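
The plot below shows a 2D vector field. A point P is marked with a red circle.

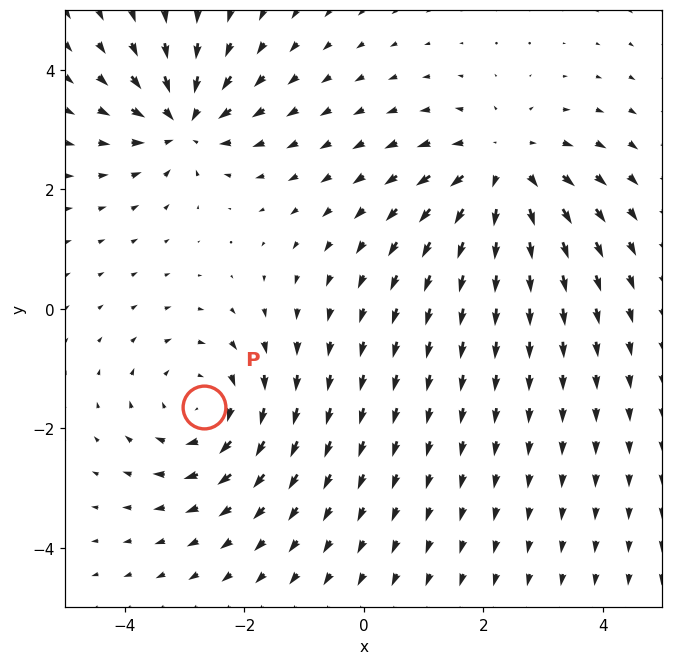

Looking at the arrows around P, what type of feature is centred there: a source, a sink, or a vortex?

vortex

At P (-2.7, -1.7) the arrows circulate clockwise. Divergence ≈0, curl about -4 — near-zero divergence with nonzero curl is a vortex.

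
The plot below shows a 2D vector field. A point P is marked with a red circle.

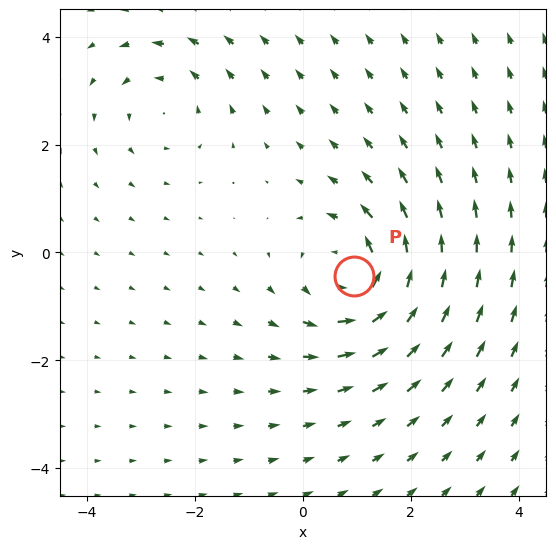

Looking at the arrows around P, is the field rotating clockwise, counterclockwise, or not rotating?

Near P at (1.0, -0.4) the arrows circulate counterclockwise. The curl (z-component) there is about +4; positive curl means counterclockwise rotation.

counterclockwise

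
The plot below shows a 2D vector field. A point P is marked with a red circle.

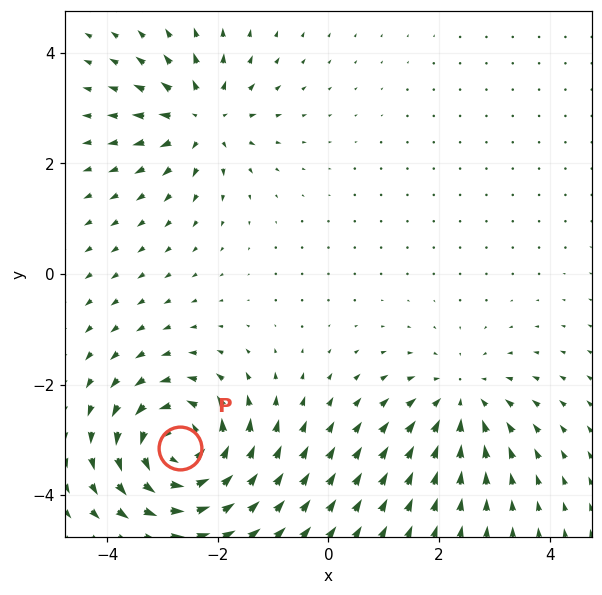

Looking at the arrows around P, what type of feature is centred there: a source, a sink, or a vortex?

At P (-2.7, -3.2) the arrows circulate counterclockwise. Divergence ≈0, curl about +5 — near-zero divergence with nonzero curl is a vortex.

vortex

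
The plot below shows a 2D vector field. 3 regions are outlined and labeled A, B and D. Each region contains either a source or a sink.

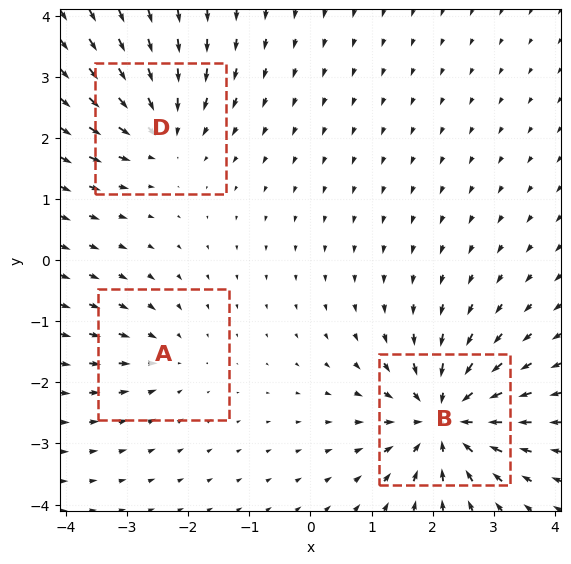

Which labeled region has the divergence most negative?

Divergence at each region's feature centre — A: about -2, B: about -6, D: about -4. Region B is most negative.

B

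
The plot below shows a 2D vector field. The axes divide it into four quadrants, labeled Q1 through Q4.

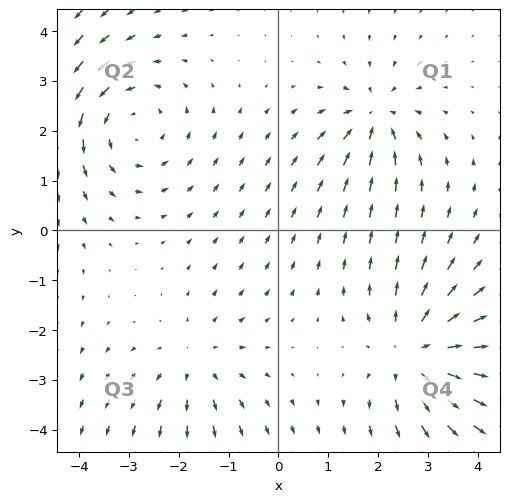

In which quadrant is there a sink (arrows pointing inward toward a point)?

Q1

The sink sits at approximately (1.9, 2.3), which lies in quadrant Q1. The divergence there is about -4, negative as expected for a sink.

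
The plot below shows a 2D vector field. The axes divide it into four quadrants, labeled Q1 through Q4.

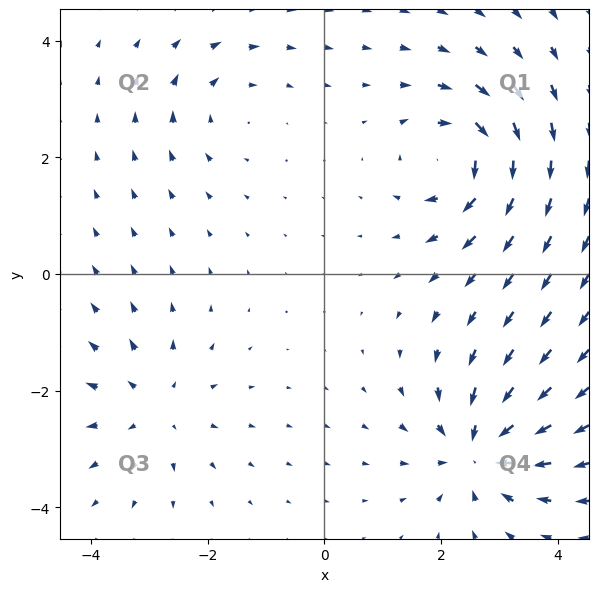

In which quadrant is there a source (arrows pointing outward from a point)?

Q3

The source sits at approximately (-2.9, -2.3), which lies in quadrant Q3. The divergence there is about +3, positive as expected for a source.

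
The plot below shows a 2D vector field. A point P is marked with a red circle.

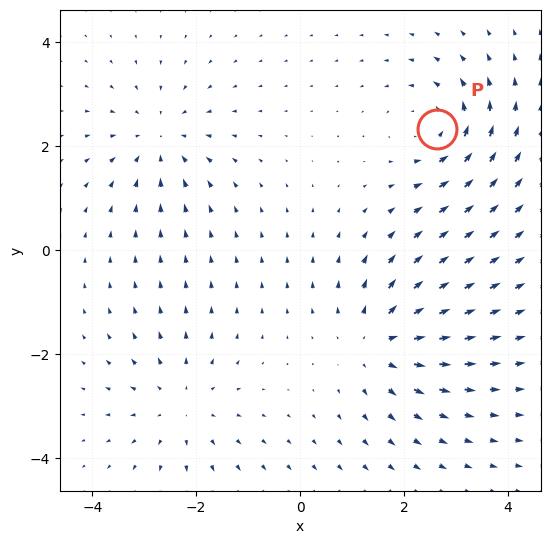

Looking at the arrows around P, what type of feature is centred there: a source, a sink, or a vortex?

vortex

At P (2.6, 2.3) the arrows circulate counterclockwise. Divergence ≈0, curl about +5 — near-zero divergence with nonzero curl is a vortex.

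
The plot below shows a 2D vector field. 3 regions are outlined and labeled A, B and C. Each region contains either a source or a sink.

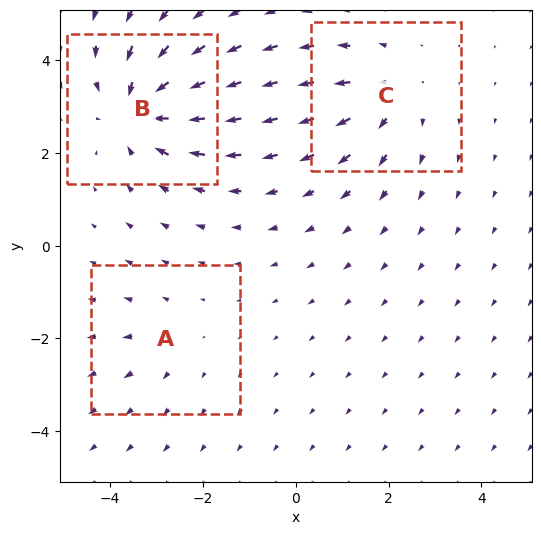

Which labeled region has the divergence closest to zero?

Divergence at each region's feature centre — A: about +2, B: about -5, C: about +3. Region A is closest to zero.

A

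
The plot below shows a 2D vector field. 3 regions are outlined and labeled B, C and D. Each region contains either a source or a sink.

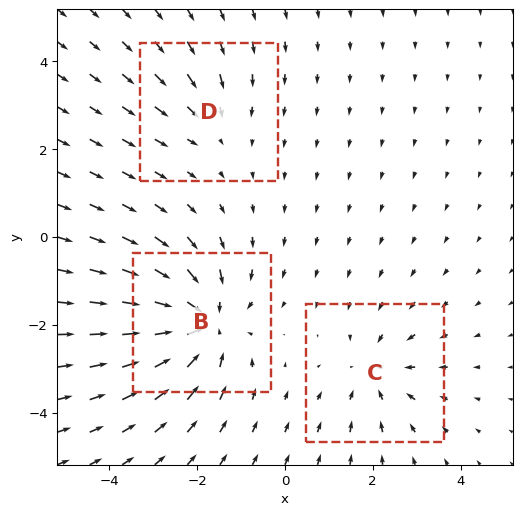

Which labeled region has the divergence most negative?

B

Divergence at each region's feature centre — B: about -5, C: about -3, D: about -2. Region B is most negative.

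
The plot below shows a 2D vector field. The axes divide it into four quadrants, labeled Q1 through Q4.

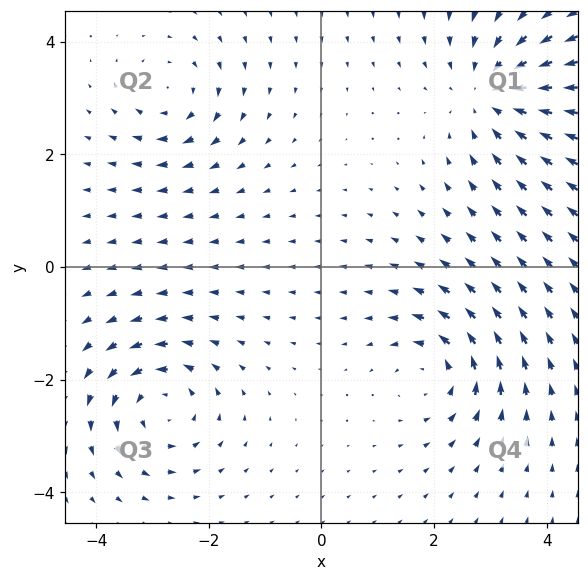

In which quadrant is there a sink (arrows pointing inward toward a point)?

Q1

The sink sits at approximately (3.1, 3.1), which lies in quadrant Q1. The divergence there is about -4, negative as expected for a sink.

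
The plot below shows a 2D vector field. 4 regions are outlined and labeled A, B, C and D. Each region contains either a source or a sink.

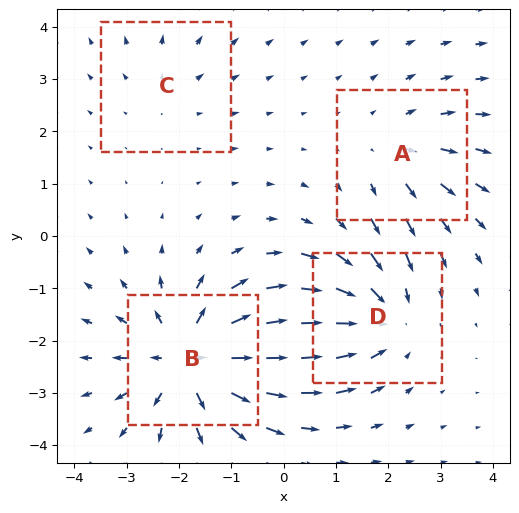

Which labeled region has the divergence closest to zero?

Divergence at each region's feature centre — A: about +3, B: about +7, C: about +2, D: about -5. Region C is closest to zero.

C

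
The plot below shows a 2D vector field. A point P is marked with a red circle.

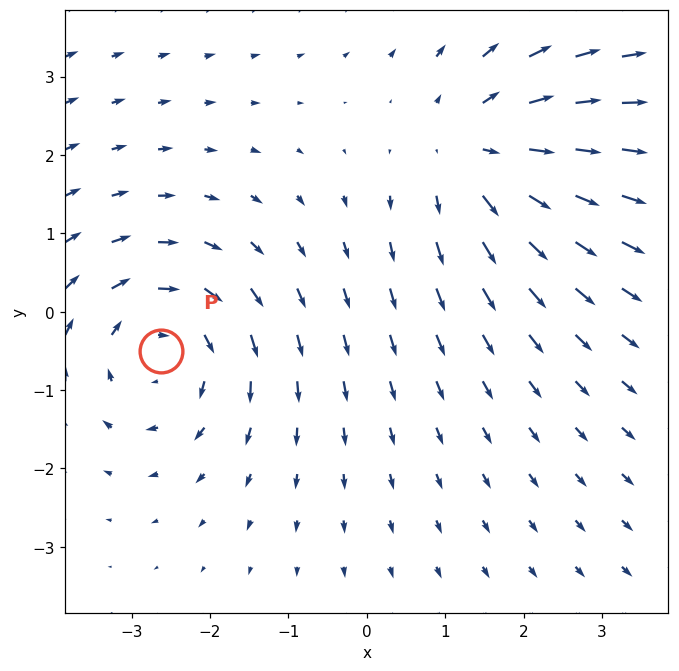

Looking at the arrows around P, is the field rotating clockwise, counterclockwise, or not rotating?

clockwise

Near P at (-2.6, -0.5) the arrows circulate clockwise. The curl (z-component) there is about -4; negative curl means clockwise rotation.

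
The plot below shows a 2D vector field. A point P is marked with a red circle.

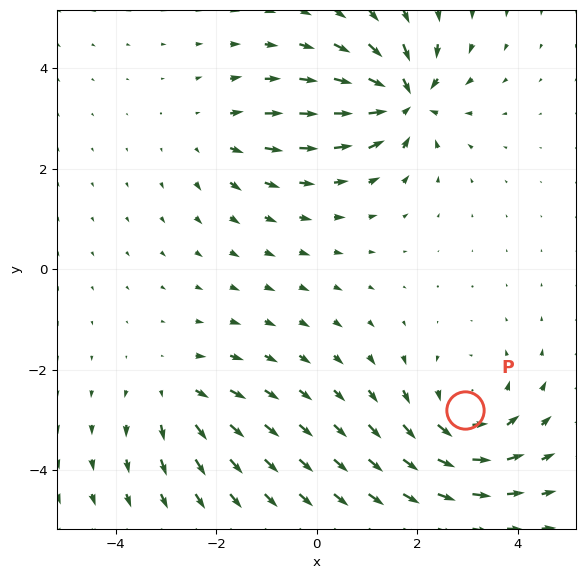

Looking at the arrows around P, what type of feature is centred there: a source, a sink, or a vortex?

At P (2.9, -2.8) the arrows circulate counterclockwise. Divergence ≈0, curl about +4 — near-zero divergence with nonzero curl is a vortex.

vortex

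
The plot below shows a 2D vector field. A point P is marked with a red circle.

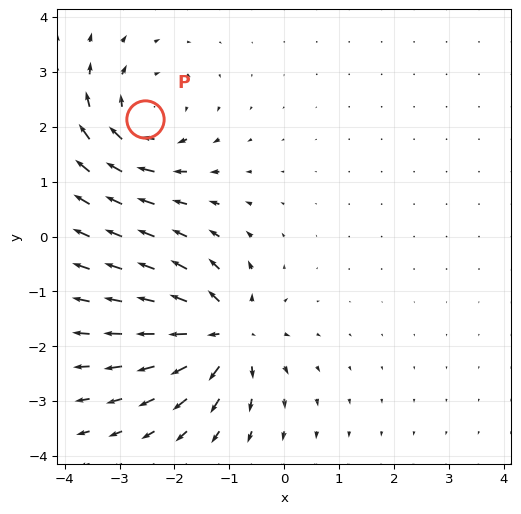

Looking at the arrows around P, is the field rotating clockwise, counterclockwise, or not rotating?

Near P at (-2.5, 2.1) the arrows circulate clockwise. The curl (z-component) there is about -5; negative curl means clockwise rotation.

clockwise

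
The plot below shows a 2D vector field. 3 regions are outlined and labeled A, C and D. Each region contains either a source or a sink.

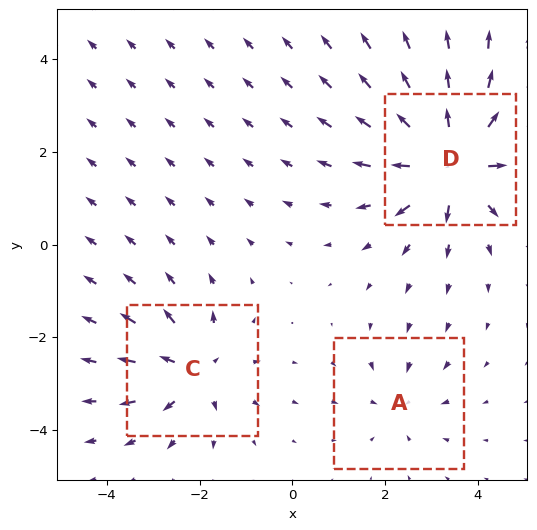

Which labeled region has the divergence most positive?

D

Divergence at each region's feature centre — A: about -2, C: about +4, D: about +6. Region D is most positive.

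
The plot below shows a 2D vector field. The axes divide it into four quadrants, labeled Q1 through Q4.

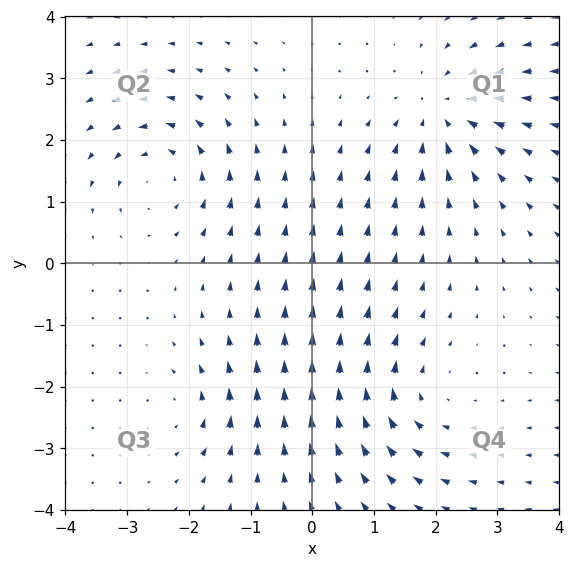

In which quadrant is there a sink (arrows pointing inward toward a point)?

Q1

The sink sits at approximately (2.1, 2.4), which lies in quadrant Q1. The divergence there is about -4, negative as expected for a sink.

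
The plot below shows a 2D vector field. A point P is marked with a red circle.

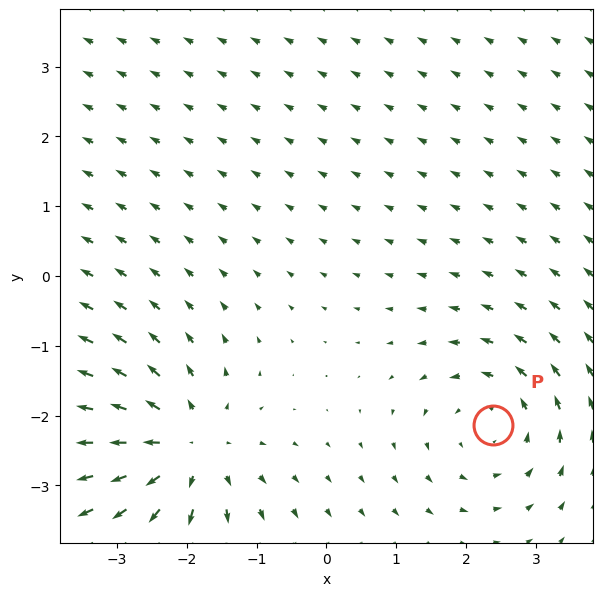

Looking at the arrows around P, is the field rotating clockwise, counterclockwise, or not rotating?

counterclockwise

Near P at (2.4, -2.1) the arrows circulate counterclockwise. The curl (z-component) there is about +3; positive curl means counterclockwise rotation.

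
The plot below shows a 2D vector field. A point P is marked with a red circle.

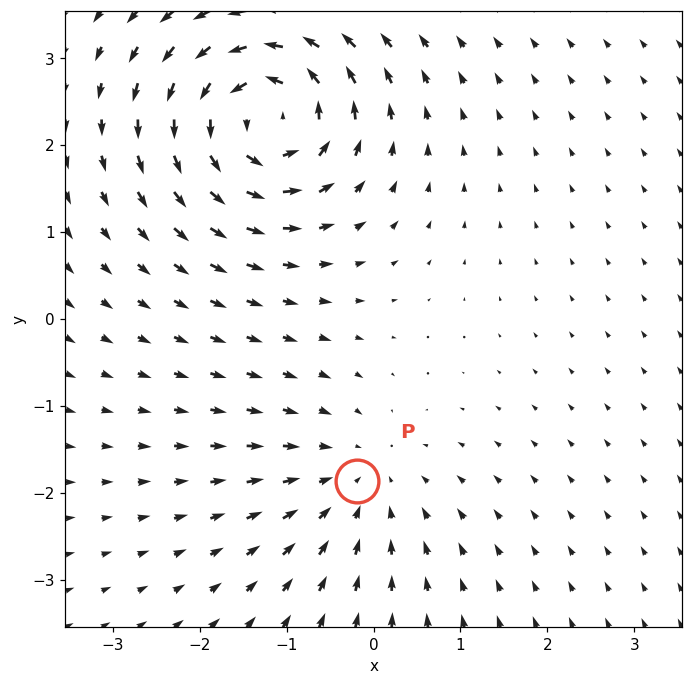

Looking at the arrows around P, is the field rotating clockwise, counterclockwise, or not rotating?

Near P at (-0.2, -1.9) the arrows show no circulation. The curl there is ≈0.

not rotating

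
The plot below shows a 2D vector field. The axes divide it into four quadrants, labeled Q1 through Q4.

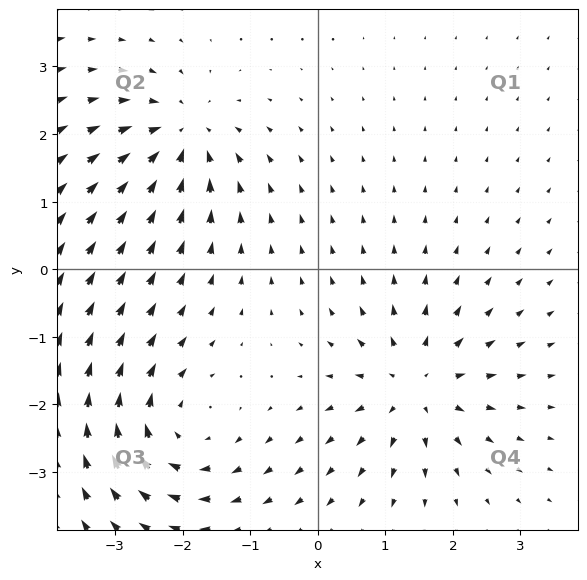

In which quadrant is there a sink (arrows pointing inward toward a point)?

Q2

The sink sits at approximately (-2.0, 2.0), which lies in quadrant Q2. The divergence there is about -5, negative as expected for a sink.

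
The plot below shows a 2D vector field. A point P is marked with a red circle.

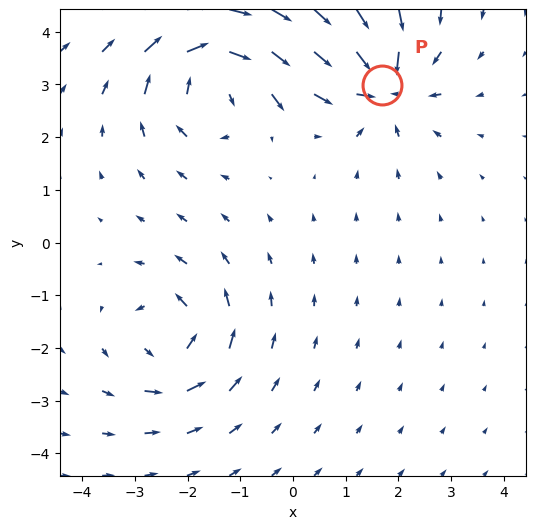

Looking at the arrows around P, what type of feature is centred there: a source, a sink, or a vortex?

sink

At P (1.7, 3.0) the arrows converge inward. Divergence about -4, curl ≈0 — negative divergence with near-zero curl is a sink.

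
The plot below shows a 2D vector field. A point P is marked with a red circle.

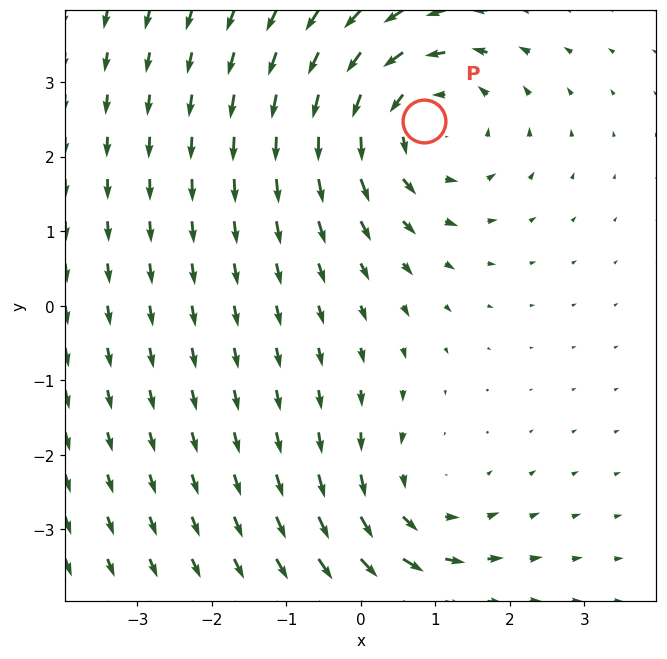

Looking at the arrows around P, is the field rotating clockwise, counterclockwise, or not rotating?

counterclockwise

Near P at (0.8, 2.5) the arrows circulate counterclockwise. The curl (z-component) there is about +3; positive curl means counterclockwise rotation.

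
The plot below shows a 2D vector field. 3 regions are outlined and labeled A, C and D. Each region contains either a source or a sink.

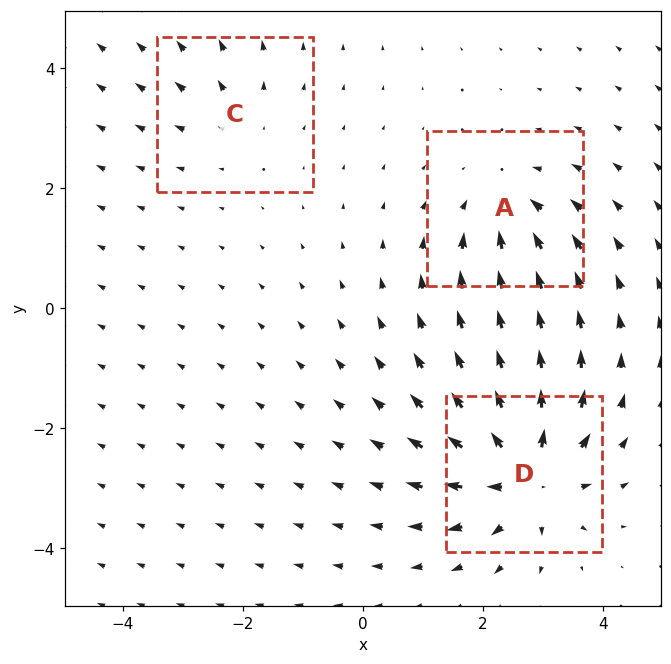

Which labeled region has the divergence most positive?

Divergence at each region's feature centre — A: about -4, C: about +2, D: about +6. Region D is most positive.

D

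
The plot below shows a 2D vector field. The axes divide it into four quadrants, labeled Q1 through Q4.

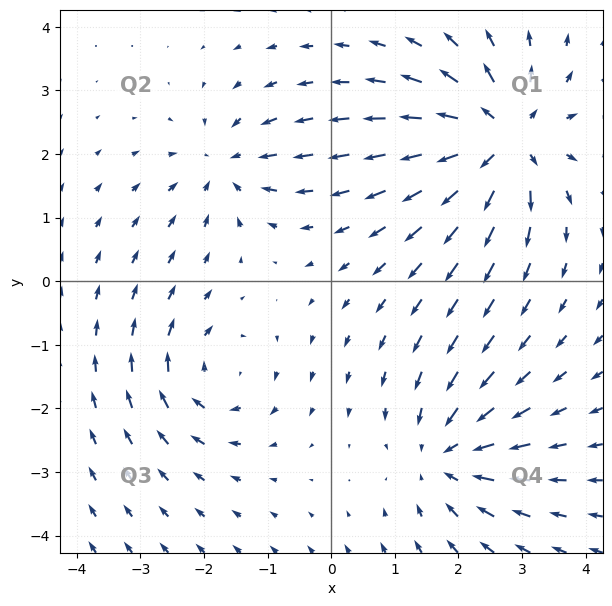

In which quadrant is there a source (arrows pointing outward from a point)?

The source sits at approximately (2.7, 2.2), which lies in quadrant Q1. The divergence there is about +6, positive as expected for a source.

Q1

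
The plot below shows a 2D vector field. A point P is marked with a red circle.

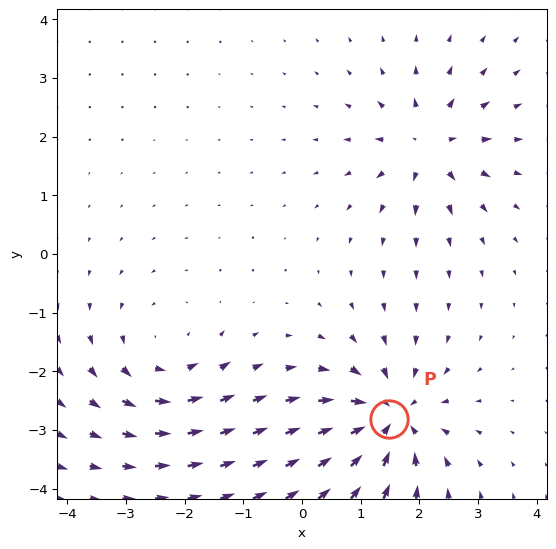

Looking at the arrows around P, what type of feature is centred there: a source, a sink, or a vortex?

At P (1.5, -2.8) the arrows converge inward. Divergence about -6, curl ≈0 — negative divergence with near-zero curl is a sink.

sink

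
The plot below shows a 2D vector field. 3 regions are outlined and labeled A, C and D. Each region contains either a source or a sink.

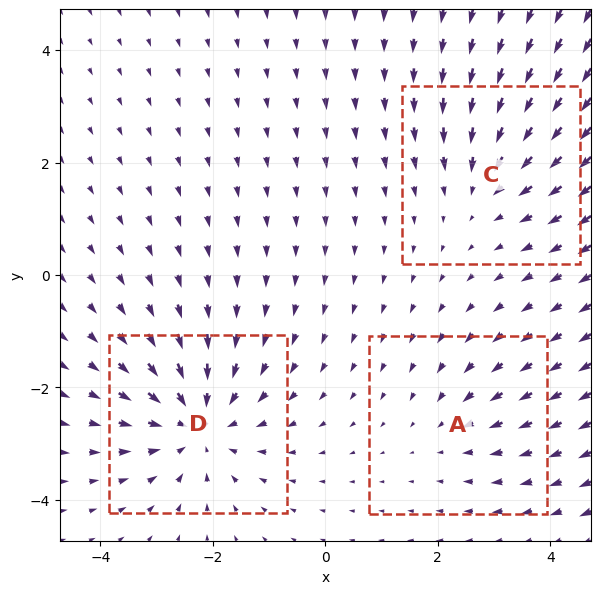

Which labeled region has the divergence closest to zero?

A

Divergence at each region's feature centre — A: about -2, C: about -3, D: about -4. Region A is closest to zero.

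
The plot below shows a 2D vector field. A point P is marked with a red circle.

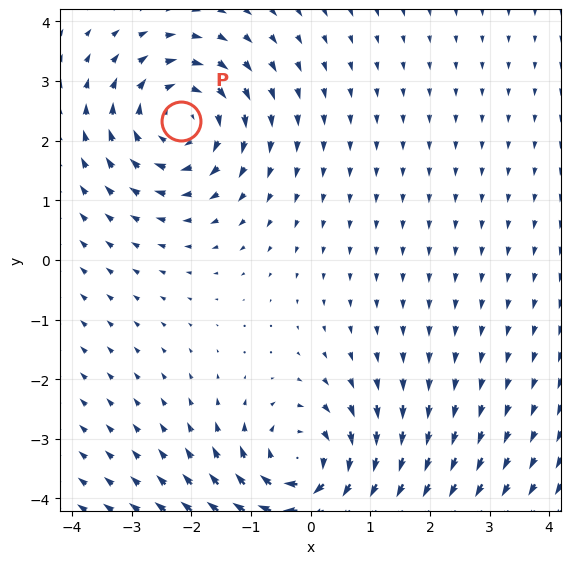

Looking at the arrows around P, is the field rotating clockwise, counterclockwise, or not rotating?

clockwise

Near P at (-2.2, 2.3) the arrows circulate clockwise. The curl (z-component) there is about -3; negative curl means clockwise rotation.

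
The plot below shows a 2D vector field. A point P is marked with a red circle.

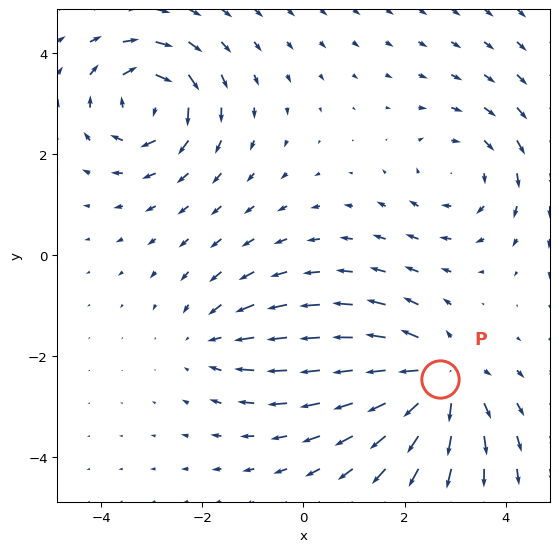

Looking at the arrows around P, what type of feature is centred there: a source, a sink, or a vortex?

source

At P (2.7, -2.4) the arrows spread outward. Divergence about +5, curl ≈0 — positive divergence with near-zero curl is a source.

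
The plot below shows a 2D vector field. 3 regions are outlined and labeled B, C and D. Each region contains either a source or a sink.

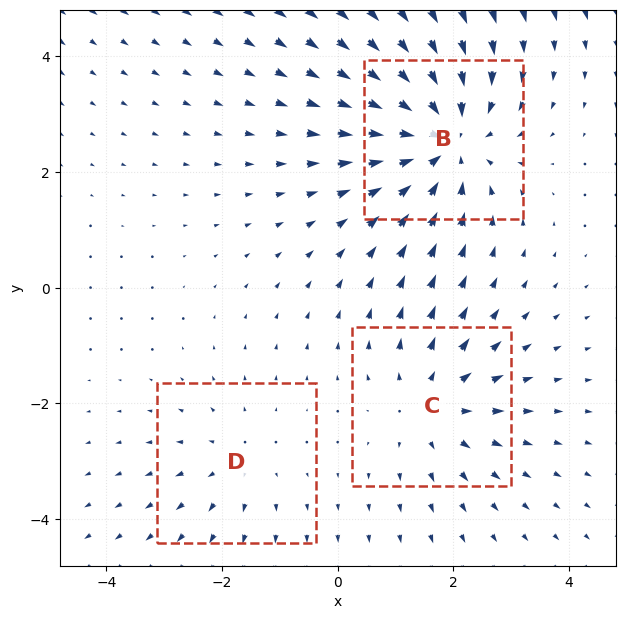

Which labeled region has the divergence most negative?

B

Divergence at each region's feature centre — B: about -4, C: about +3, D: about +2. Region B is most negative.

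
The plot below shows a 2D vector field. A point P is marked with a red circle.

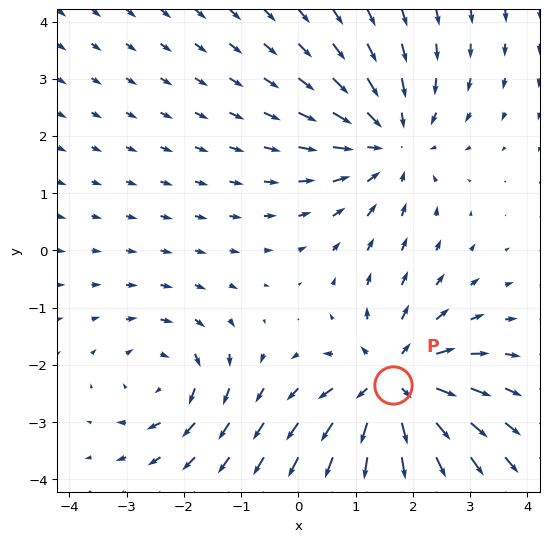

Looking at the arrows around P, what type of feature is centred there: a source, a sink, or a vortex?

source

At P (1.7, -2.4) the arrows spread outward. Divergence about +5, curl ≈0 — positive divergence with near-zero curl is a source.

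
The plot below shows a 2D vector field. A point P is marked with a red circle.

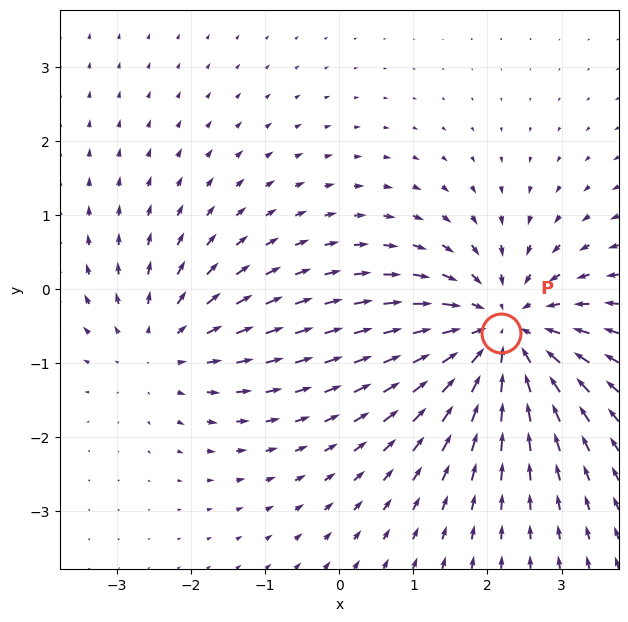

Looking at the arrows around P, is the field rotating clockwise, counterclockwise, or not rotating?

not rotating

Near P at (2.2, -0.6) the arrows show no circulation. The curl there is ≈0.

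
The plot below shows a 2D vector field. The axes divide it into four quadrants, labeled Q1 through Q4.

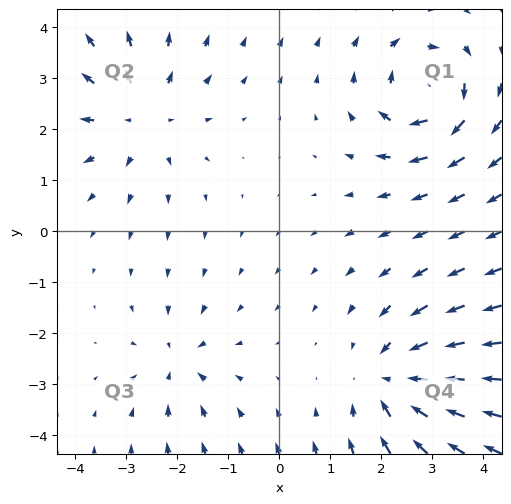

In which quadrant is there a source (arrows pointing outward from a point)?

Q2

The source sits at approximately (-2.7, 2.3), which lies in quadrant Q2. The divergence there is about +4, positive as expected for a source.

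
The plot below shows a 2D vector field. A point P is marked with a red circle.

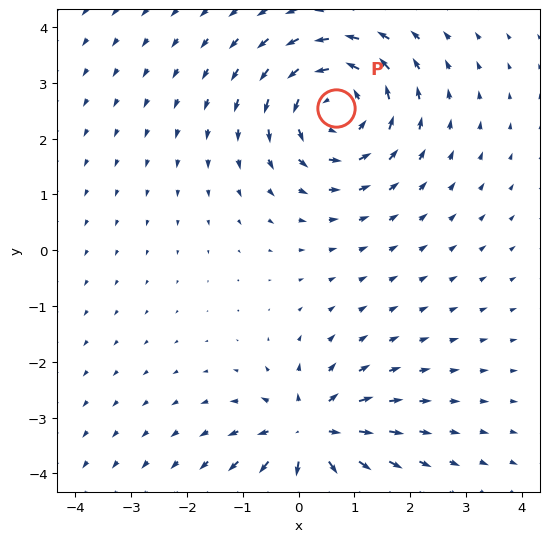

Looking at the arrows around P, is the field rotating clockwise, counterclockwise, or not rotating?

counterclockwise

Near P at (0.7, 2.6) the arrows circulate counterclockwise. The curl (z-component) there is about +3; positive curl means counterclockwise rotation.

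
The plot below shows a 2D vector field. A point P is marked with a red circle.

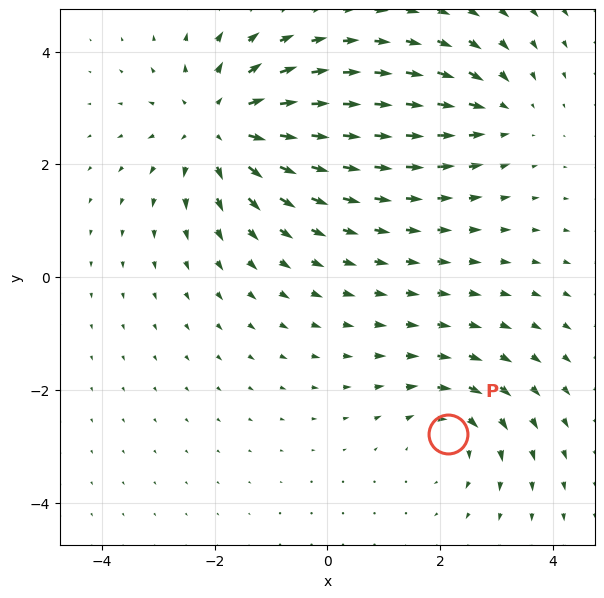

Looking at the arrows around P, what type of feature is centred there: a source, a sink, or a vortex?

At P (2.1, -2.8) the arrows circulate clockwise. Divergence ≈0, curl about -3 — near-zero divergence with nonzero curl is a vortex.

vortex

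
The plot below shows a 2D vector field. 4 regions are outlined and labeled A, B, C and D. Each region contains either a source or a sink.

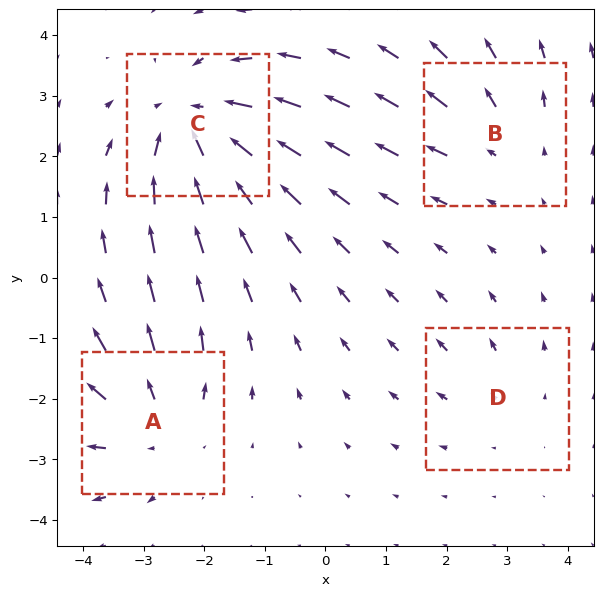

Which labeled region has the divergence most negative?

C

Divergence at each region's feature centre — A: about +4, B: about +3, C: about -6, D: about +2. Region C is most negative.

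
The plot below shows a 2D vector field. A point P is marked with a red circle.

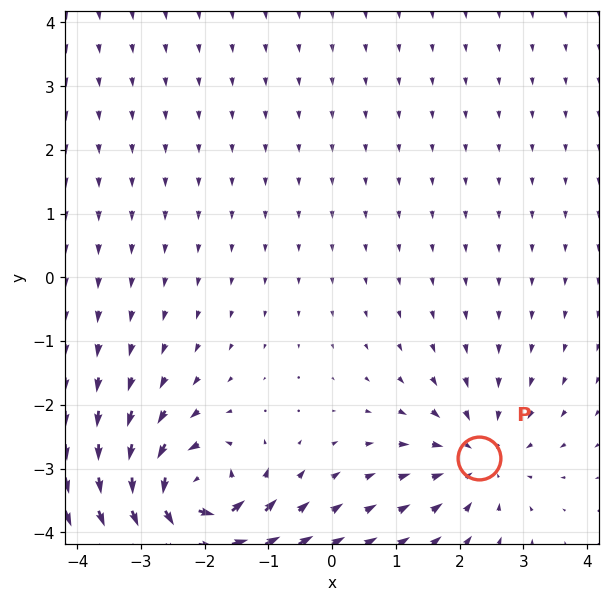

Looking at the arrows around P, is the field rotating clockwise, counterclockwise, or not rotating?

not rotating

Near P at (2.3, -2.8) the arrows show no circulation. The curl there is ≈0.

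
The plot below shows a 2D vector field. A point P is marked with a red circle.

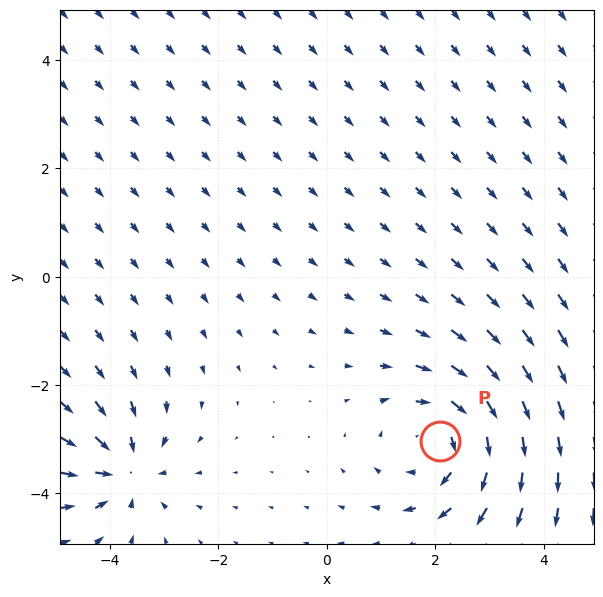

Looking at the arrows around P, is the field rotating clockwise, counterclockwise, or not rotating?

clockwise

Near P at (2.1, -3.0) the arrows circulate clockwise. The curl (z-component) there is about -3; negative curl means clockwise rotation.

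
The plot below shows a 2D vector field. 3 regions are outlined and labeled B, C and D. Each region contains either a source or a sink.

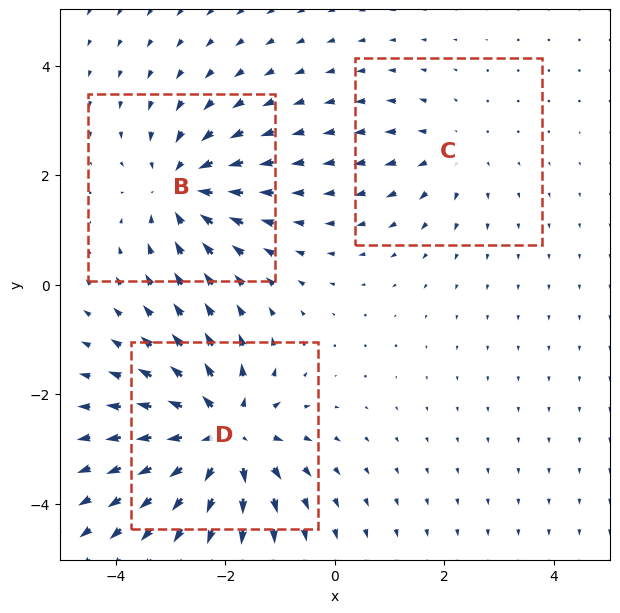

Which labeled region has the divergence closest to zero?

C

Divergence at each region's feature centre — B: about -4, C: about +2, D: about +5. Region C is closest to zero.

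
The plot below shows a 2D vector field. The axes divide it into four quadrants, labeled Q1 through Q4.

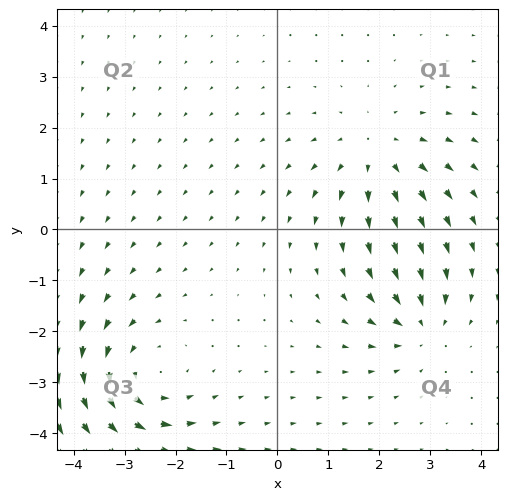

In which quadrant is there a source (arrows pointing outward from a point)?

The source sits at approximately (2.0, 1.5), which lies in quadrant Q1. The divergence there is about +3, positive as expected for a source.

Q1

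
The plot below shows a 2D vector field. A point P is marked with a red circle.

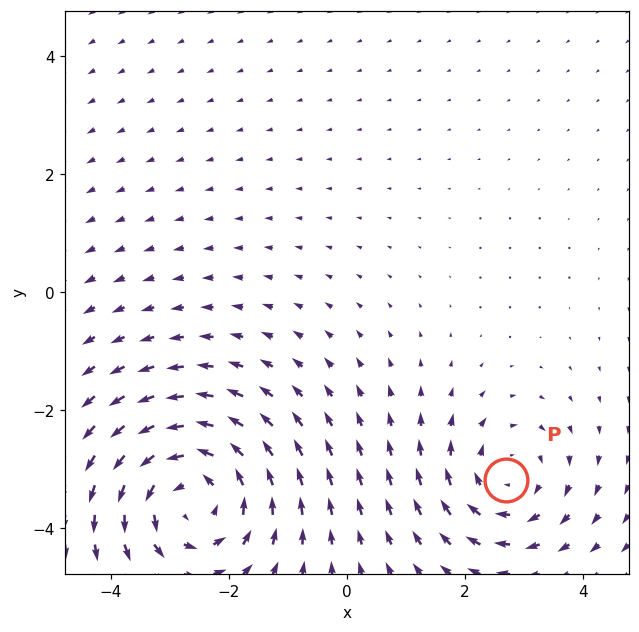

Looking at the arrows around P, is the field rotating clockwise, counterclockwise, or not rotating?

Near P at (2.7, -3.2) the arrows circulate clockwise. The curl (z-component) there is about -3; negative curl means clockwise rotation.

clockwise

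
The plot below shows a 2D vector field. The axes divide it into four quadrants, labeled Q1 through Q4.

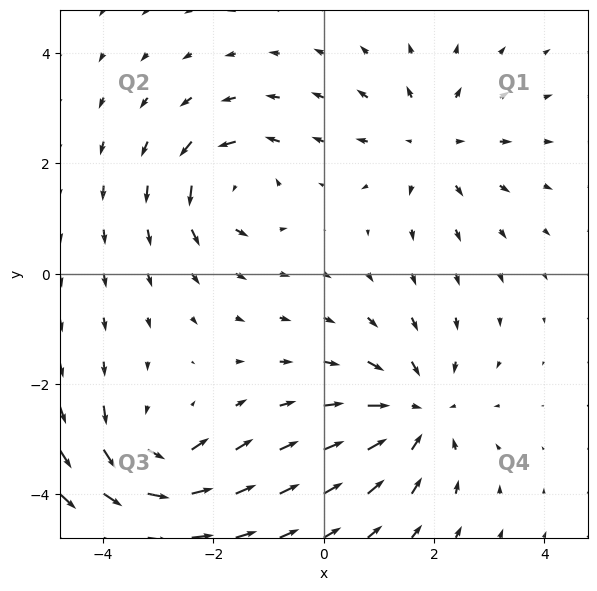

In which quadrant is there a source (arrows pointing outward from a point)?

Q1

The source sits at approximately (1.9, 2.4), which lies in quadrant Q1. The divergence there is about +3, positive as expected for a source.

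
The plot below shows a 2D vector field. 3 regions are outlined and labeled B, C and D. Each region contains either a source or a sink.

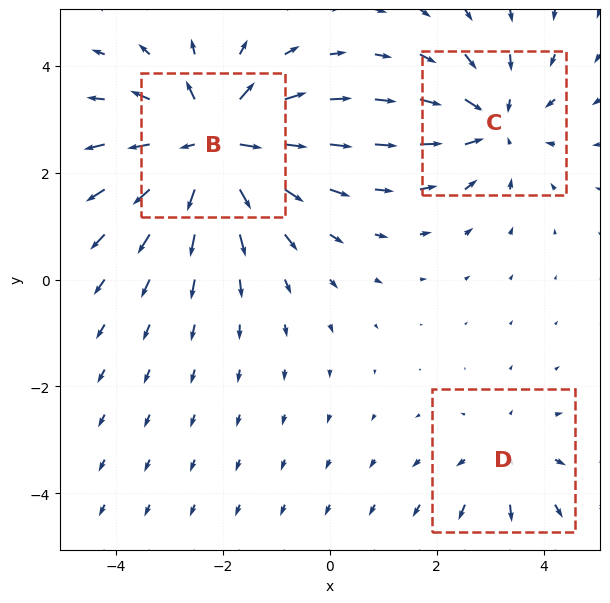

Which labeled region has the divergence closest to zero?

D

Divergence at each region's feature centre — B: about +5, C: about -3, D: about +2. Region D is closest to zero.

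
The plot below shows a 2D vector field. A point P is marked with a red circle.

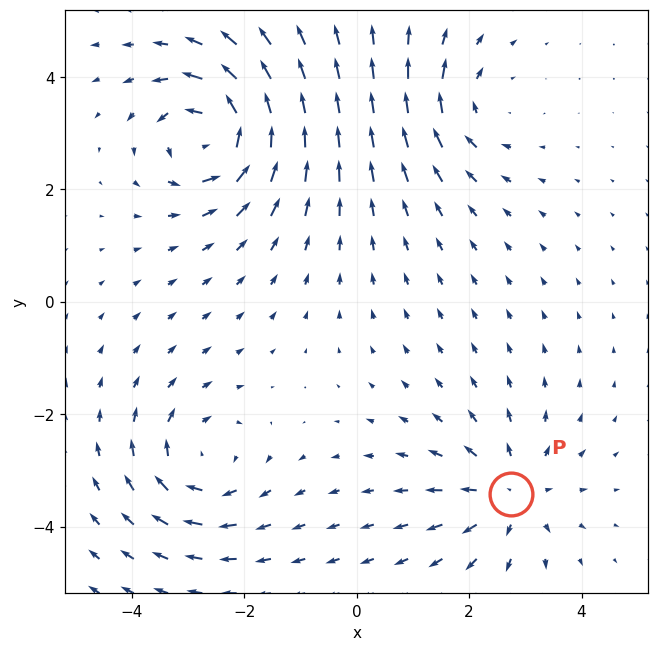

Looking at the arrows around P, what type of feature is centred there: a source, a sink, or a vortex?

At P (2.7, -3.4) the arrows spread outward. Divergence about +4, curl ≈0 — positive divergence with near-zero curl is a source.

source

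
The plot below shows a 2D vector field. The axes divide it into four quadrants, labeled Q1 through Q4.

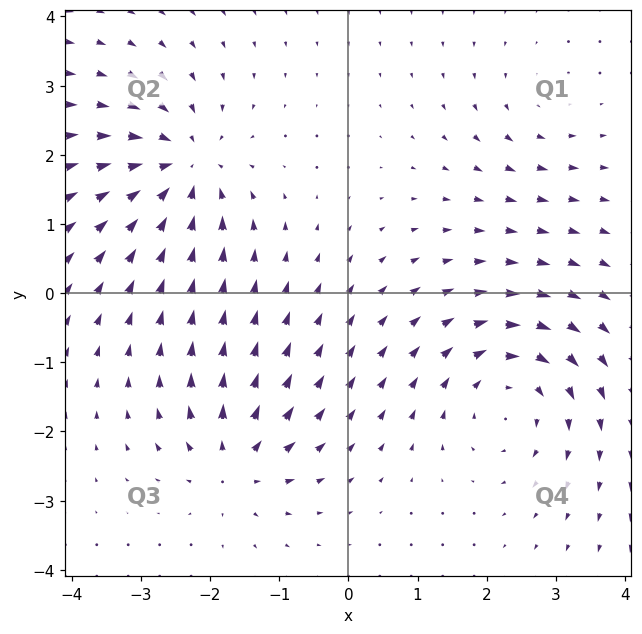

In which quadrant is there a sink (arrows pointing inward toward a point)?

Q2

The sink sits at approximately (-2.4, 1.8), which lies in quadrant Q2. The divergence there is about -6, negative as expected for a sink.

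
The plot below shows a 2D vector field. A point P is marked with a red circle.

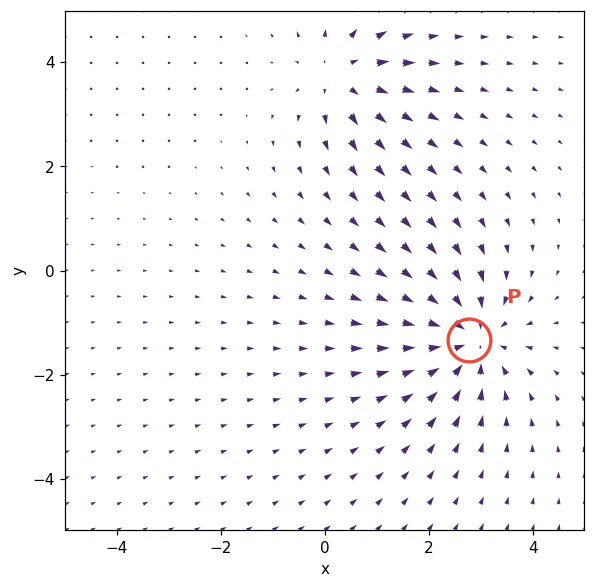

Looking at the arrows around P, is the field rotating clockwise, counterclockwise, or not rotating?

not rotating

Near P at (2.8, -1.3) the arrows show no circulation. The curl there is ≈0.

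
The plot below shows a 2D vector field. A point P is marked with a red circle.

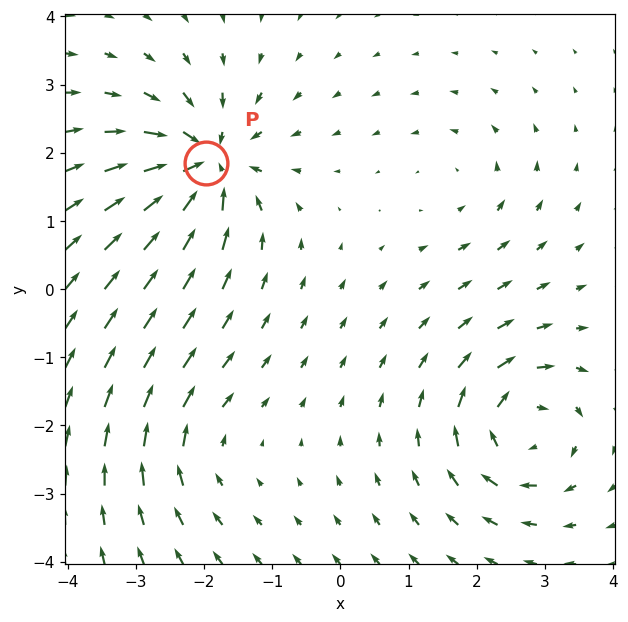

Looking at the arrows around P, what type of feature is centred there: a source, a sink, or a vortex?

sink

At P (-2.0, 1.8) the arrows converge inward. Divergence about -7, curl ≈0 — negative divergence with near-zero curl is a sink.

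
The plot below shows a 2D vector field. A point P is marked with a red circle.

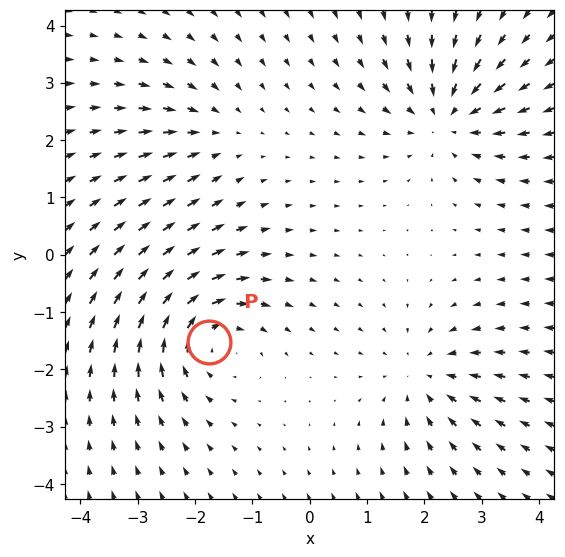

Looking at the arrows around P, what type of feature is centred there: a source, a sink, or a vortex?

At P (-1.8, -1.5) the arrows circulate clockwise. Divergence ≈0, curl about -5 — near-zero divergence with nonzero curl is a vortex.

vortex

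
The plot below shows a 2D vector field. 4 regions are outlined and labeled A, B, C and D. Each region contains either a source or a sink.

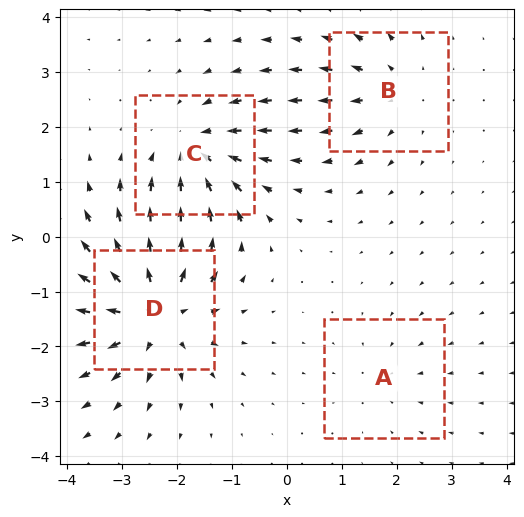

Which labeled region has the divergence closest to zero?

Divergence at each region's feature centre — A: about -2, B: about +4, C: about -5, D: about +7. Region A is closest to zero.

A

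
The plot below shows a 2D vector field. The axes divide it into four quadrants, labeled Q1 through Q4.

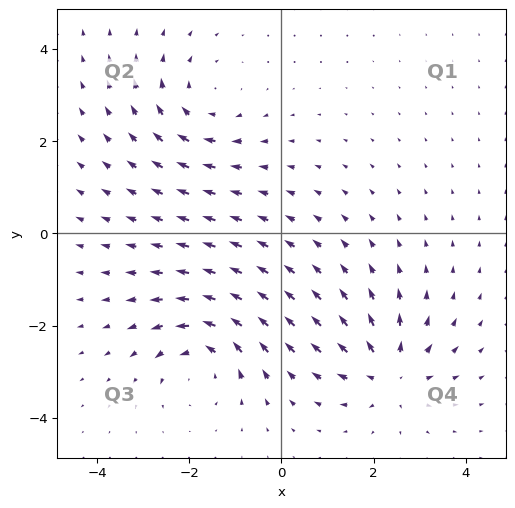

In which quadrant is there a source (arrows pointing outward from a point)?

Q4

The source sits at approximately (2.3, -3.0), which lies in quadrant Q4. The divergence there is about +6, positive as expected for a source.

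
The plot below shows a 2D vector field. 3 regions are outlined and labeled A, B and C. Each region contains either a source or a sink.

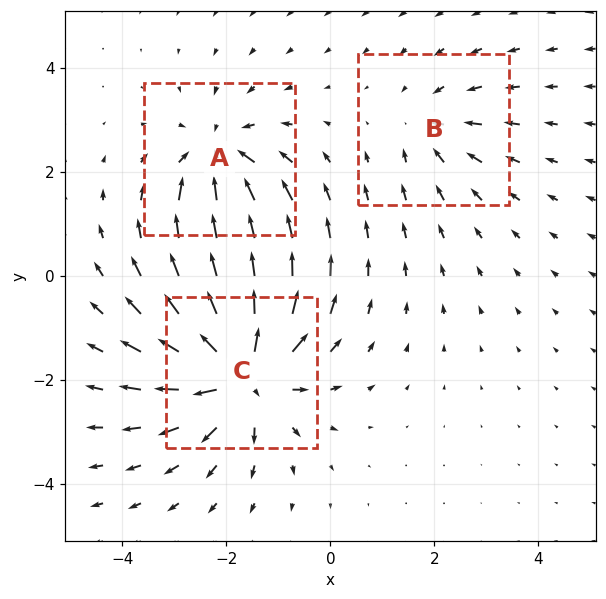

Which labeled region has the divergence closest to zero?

B

Divergence at each region's feature centre — A: about -4, B: about -2, C: about +5. Region B is closest to zero.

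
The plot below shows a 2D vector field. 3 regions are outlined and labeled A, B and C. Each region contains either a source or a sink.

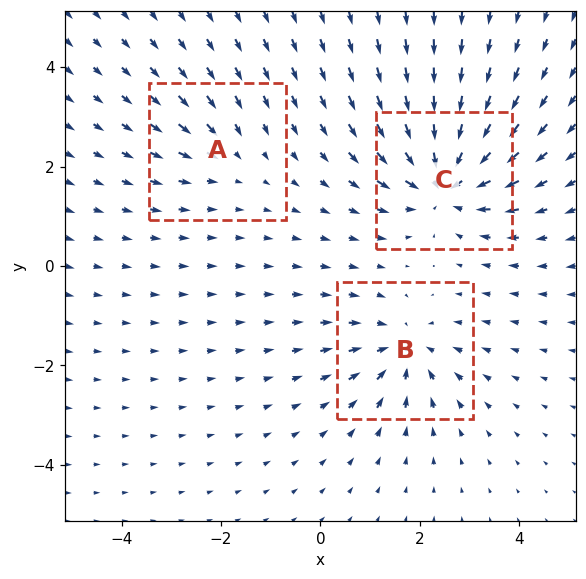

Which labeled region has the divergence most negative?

Divergence at each region's feature centre — A: about -2, B: about -4, C: about -5. Region C is most negative.

C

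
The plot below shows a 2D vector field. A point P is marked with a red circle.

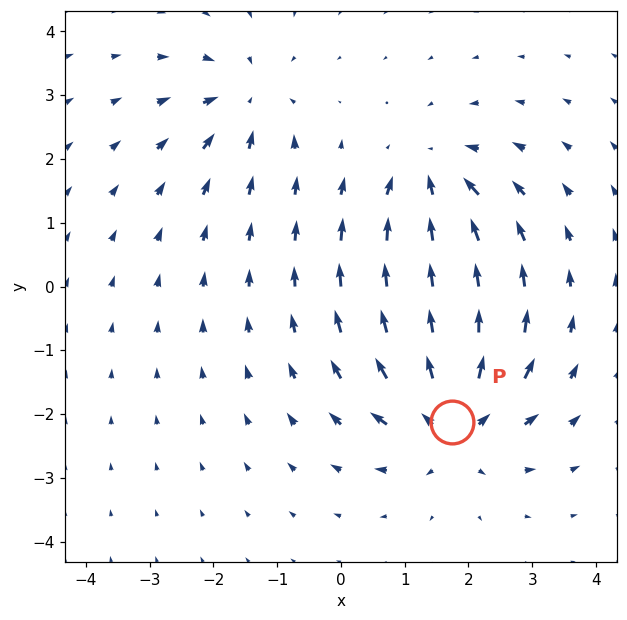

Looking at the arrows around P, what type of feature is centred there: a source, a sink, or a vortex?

source

At P (1.7, -2.1) the arrows spread outward. Divergence about +6, curl ≈0 — positive divergence with near-zero curl is a source.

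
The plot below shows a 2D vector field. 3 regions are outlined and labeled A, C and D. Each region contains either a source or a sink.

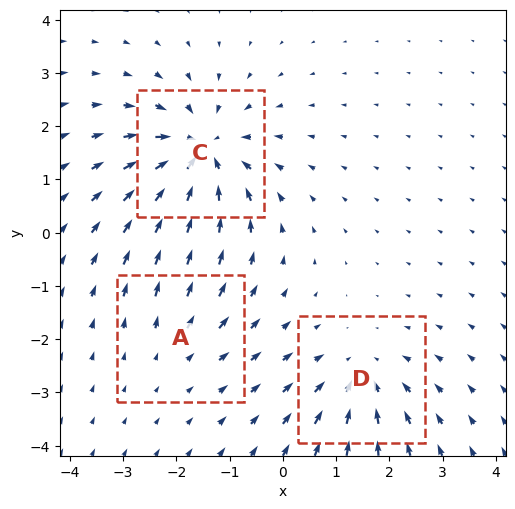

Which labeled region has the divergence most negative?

Divergence at each region's feature centre — A: about +2, C: about -5, D: about -3. Region C is most negative.

C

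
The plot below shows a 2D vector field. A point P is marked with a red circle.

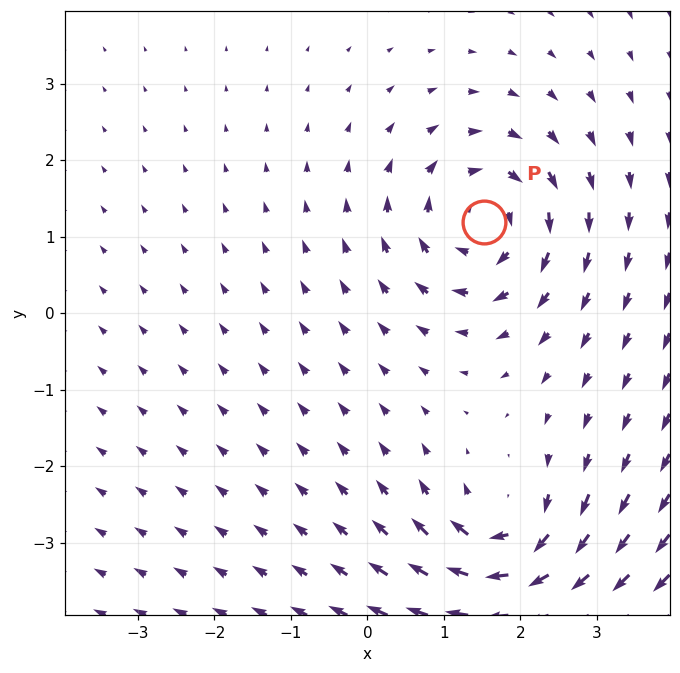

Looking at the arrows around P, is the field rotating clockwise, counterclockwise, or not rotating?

clockwise

Near P at (1.5, 1.2) the arrows circulate clockwise. The curl (z-component) there is about -4; negative curl means clockwise rotation.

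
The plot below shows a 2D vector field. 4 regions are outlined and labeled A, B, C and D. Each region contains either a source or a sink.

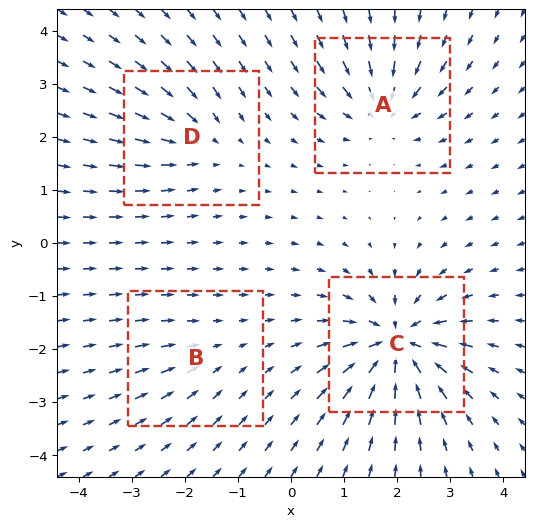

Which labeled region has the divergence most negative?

C

Divergence at each region's feature centre — A: about -6, B: about -2, C: about -9, D: about -4. Region C is most negative.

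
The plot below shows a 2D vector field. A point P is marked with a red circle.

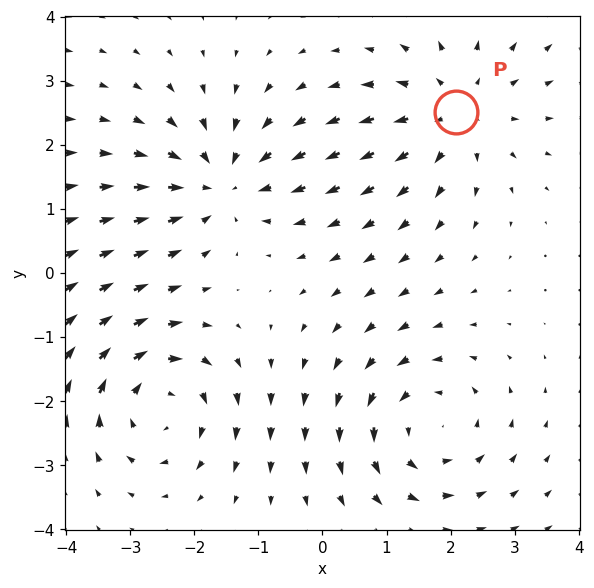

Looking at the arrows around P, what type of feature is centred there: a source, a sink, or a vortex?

At P (2.1, 2.5) the arrows spread outward. Divergence about +4, curl ≈0 — positive divergence with near-zero curl is a source.

source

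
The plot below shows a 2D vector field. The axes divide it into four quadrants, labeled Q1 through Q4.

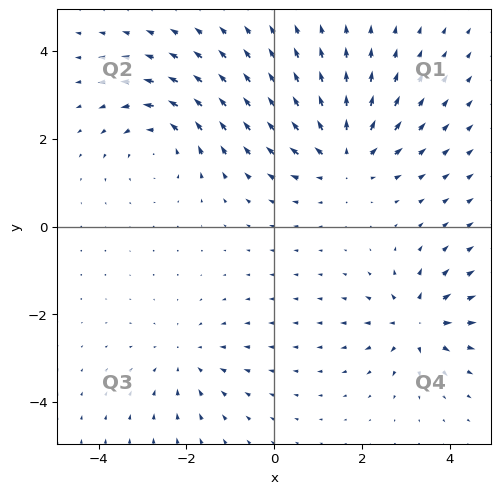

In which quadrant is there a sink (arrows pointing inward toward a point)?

The sink sits at approximately (-2.0, -3.0), which lies in quadrant Q3. The divergence there is about -3, negative as expected for a sink.

Q3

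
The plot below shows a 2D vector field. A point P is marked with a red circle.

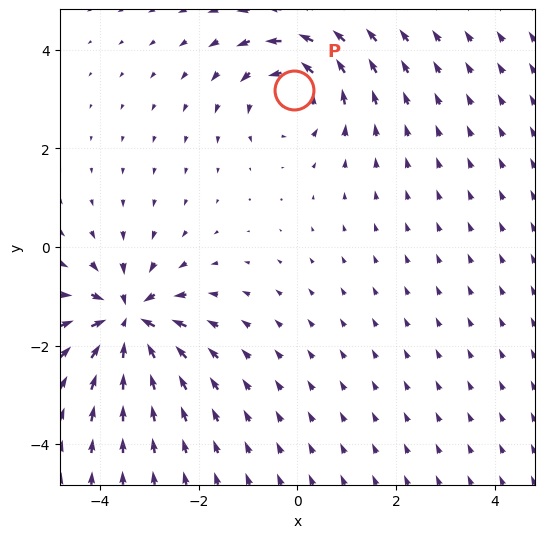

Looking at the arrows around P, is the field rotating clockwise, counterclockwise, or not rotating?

counterclockwise

Near P at (-0.1, 3.2) the arrows circulate counterclockwise. The curl (z-component) there is about +4; positive curl means counterclockwise rotation.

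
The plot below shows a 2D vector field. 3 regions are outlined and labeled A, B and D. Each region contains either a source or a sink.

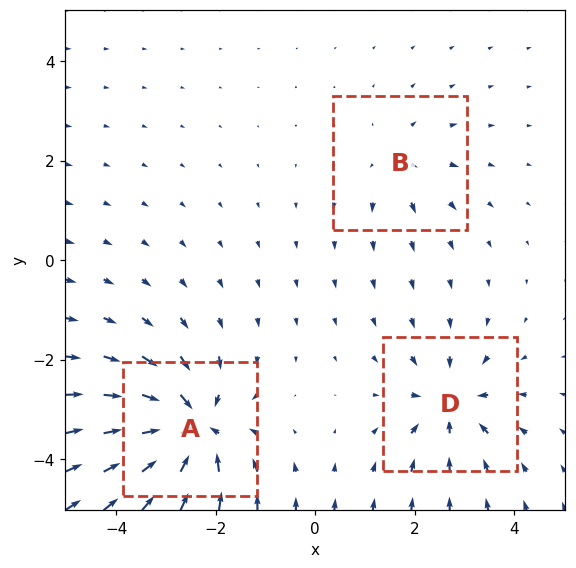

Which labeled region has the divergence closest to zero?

B

Divergence at each region's feature centre — A: about -6, B: about +2, D: about -4. Region B is closest to zero.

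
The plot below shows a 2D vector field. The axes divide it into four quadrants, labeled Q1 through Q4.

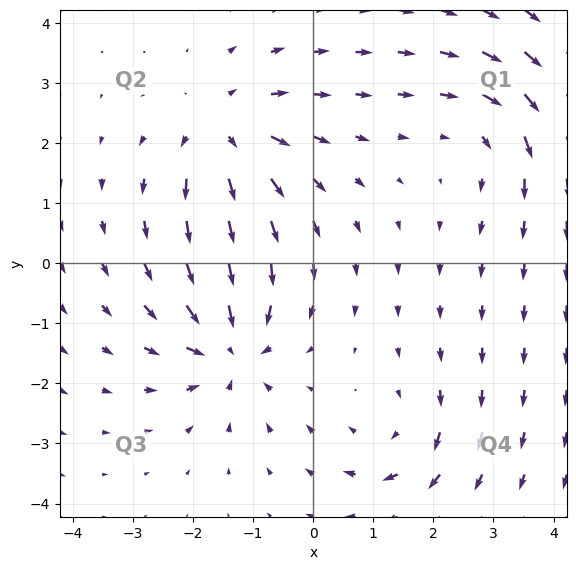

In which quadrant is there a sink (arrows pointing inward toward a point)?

Q3

The sink sits at approximately (-1.4, -1.4), which lies in quadrant Q3. The divergence there is about -6, negative as expected for a sink.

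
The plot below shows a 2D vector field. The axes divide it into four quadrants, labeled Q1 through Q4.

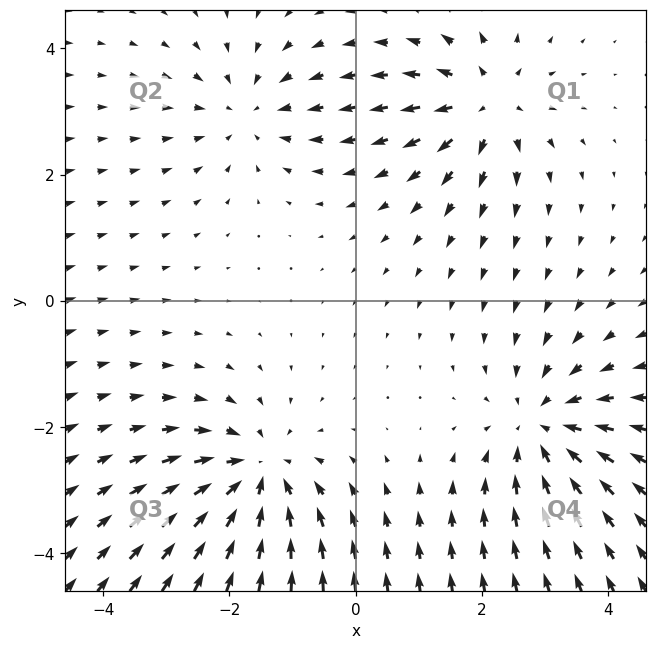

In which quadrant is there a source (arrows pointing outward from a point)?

The source sits at approximately (2.1, 3.1), which lies in quadrant Q1. The divergence there is about +5, positive as expected for a source.

Q1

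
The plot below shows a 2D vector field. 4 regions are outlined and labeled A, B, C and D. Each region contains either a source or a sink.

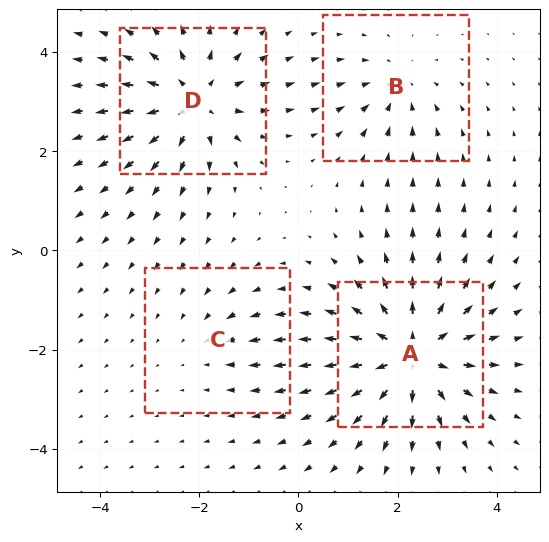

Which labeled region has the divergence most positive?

Divergence at each region's feature centre — A: about +7, B: about -3, C: about -2, D: about +5. Region A is most positive.

A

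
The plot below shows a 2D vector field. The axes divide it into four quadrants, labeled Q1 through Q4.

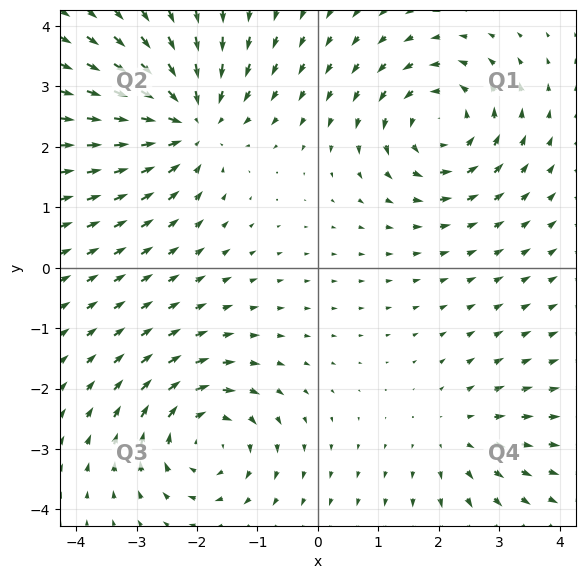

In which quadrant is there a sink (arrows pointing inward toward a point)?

The sink sits at approximately (-2.1, 2.4), which lies in quadrant Q2. The divergence there is about -5, negative as expected for a sink.

Q2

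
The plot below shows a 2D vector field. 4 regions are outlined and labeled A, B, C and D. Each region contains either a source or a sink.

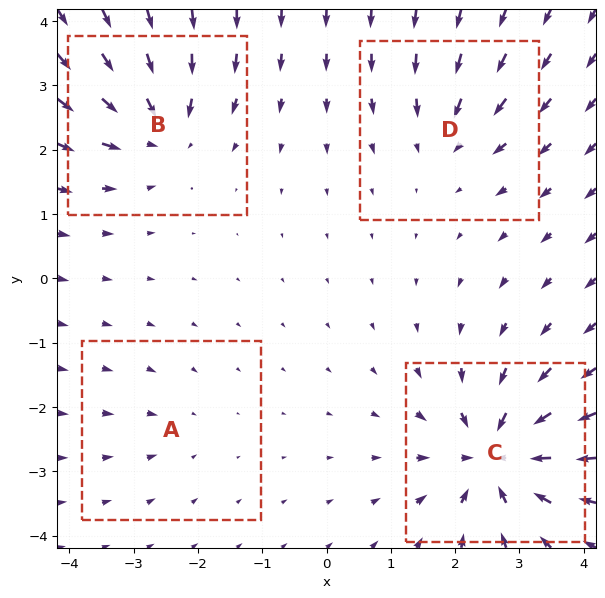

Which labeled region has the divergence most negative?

C

Divergence at each region's feature centre — A: about -2, B: about -6, C: about -9, D: about -4. Region C is most negative.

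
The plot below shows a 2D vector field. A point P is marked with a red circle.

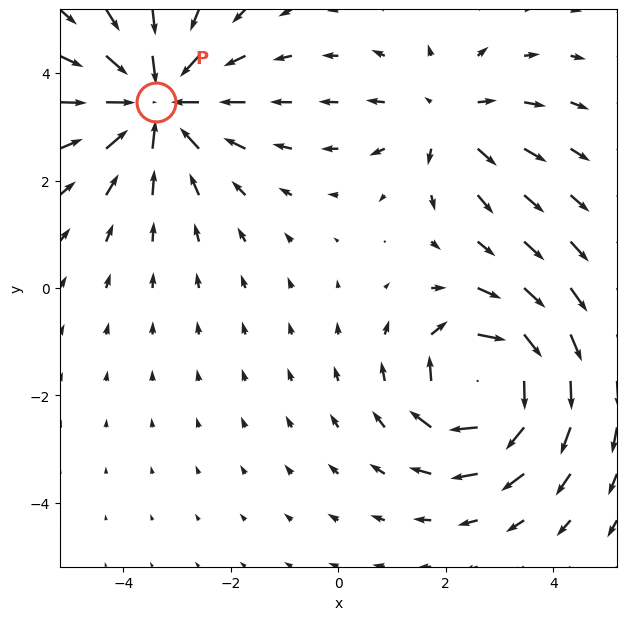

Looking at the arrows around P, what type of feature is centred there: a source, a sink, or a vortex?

At P (-3.4, 3.5) the arrows converge inward. Divergence about -4, curl ≈0 — negative divergence with near-zero curl is a sink.

sink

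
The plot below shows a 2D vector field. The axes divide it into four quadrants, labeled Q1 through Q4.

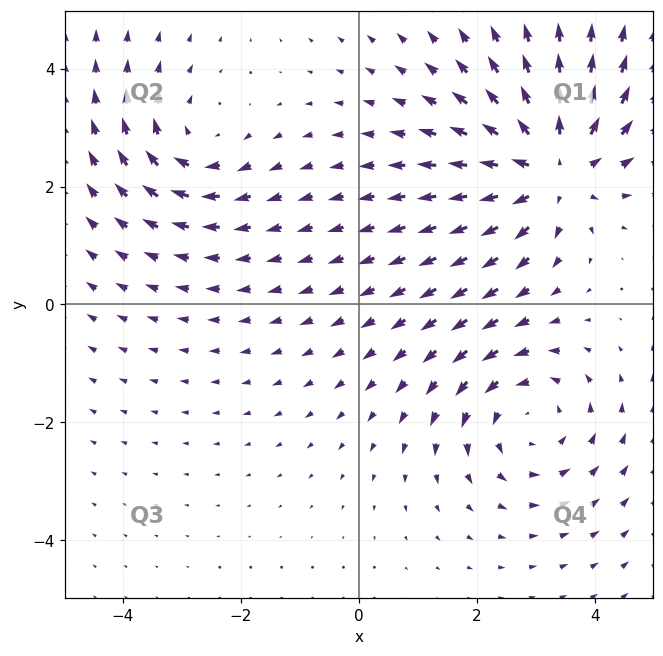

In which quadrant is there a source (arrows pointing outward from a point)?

The source sits at approximately (3.3, 2.3), which lies in quadrant Q1. The divergence there is about +4, positive as expected for a source.

Q1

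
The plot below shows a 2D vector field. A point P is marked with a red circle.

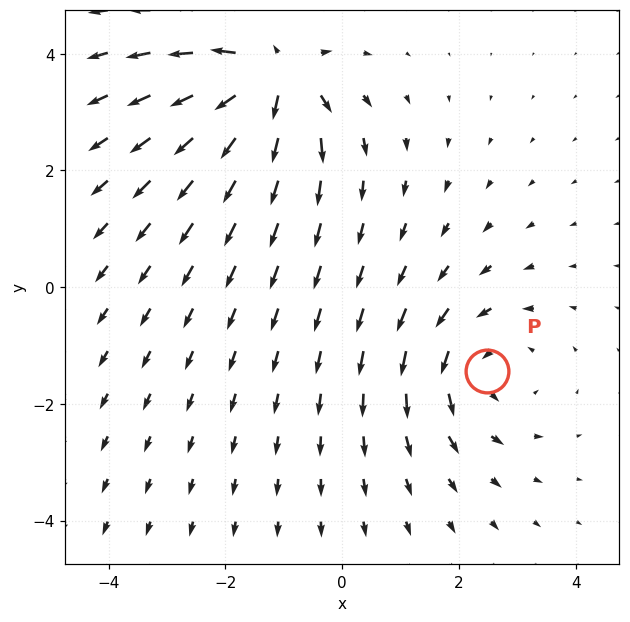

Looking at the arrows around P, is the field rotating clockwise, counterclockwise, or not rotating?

counterclockwise

Near P at (2.5, -1.4) the arrows circulate counterclockwise. The curl (z-component) there is about +2; positive curl means counterclockwise rotation.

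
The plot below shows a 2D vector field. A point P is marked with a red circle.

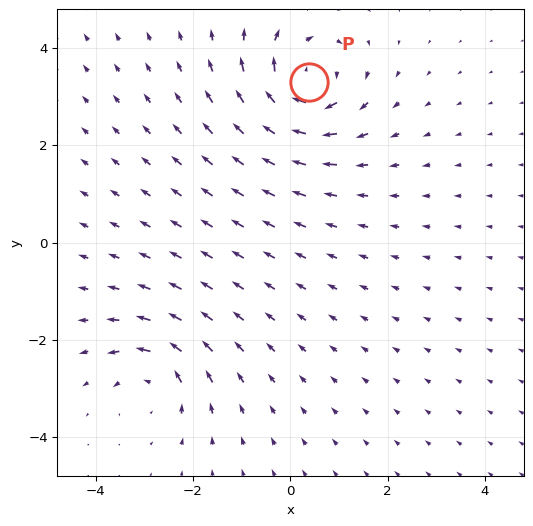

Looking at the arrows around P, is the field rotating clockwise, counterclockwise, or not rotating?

Near P at (0.4, 3.3) the arrows circulate clockwise. The curl (z-component) there is about -5; negative curl means clockwise rotation.

clockwise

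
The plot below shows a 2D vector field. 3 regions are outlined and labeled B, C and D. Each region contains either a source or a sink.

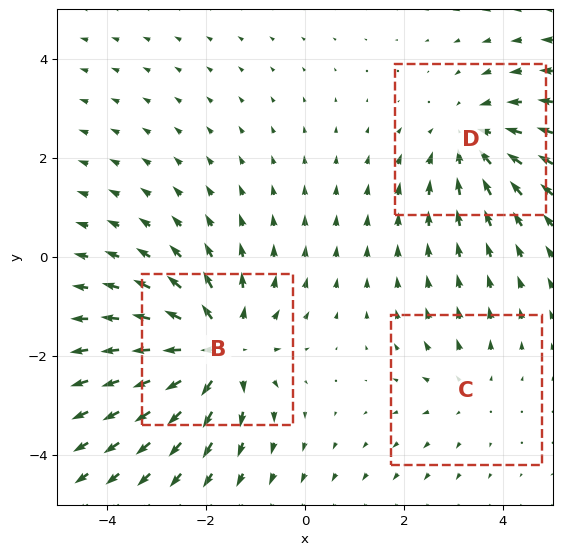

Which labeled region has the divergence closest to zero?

Divergence at each region's feature centre — B: about +4, C: about +2, D: about -3. Region C is closest to zero.

C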